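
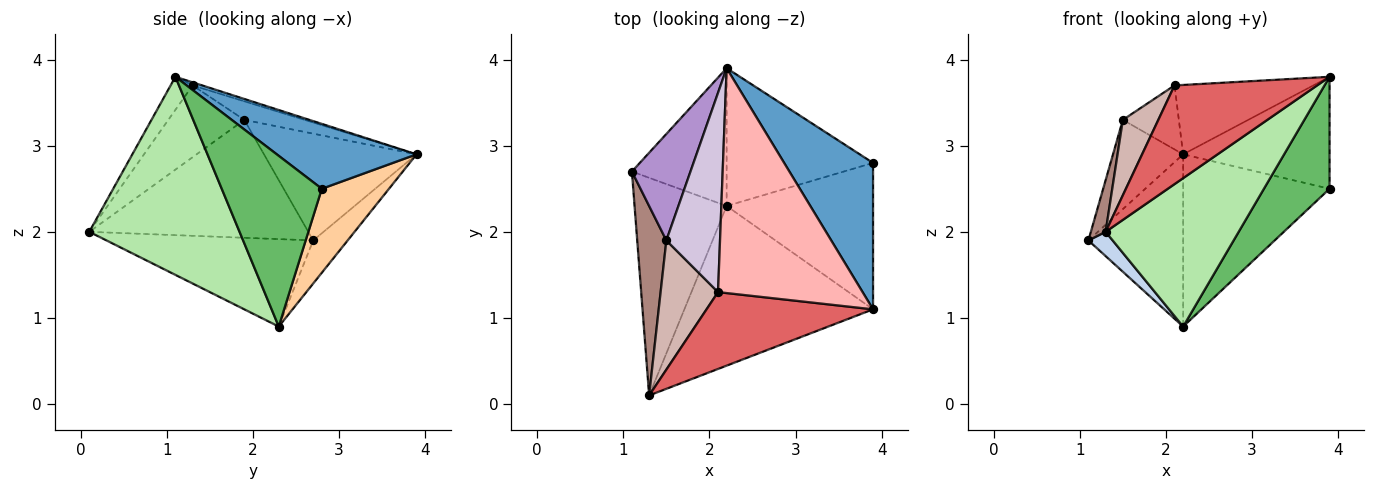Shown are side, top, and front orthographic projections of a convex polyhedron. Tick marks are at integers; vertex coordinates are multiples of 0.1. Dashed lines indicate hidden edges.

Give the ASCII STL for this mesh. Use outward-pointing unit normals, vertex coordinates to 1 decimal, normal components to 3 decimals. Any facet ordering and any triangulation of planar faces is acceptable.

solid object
 facet normal 0.502 0.525 0.687
  outer loop
   vertex 2.2 3.9 2.9
   vertex 3.9 1.1 3.8
   vertex 3.9 2.8 2.5
  endloop
 endfacet
 facet normal -0.686 -0.081 -0.723
  outer loop
   vertex 2.2 2.3 0.9
   vertex 1.3 0.1 2.0
   vertex 1.1 2.7 1.9
  endloop
 endfacet
 facet normal -0.273 0.751 -0.601
  outer loop
   vertex 2.2 2.3 0.9
   vertex 1.1 2.7 1.9
   vertex 2.2 3.9 2.9
  endloop
 endfacet
 facet normal 0.337 0.735 -0.588
  outer loop
   vertex 2.2 2.3 0.9
   vertex 2.2 3.9 2.9
   vertex 3.9 2.8 2.5
  endloop
 endfacet
 facet normal 0.680 -0.446 -0.583
  outer loop
   vertex 2.2 2.3 0.9
   vertex 3.9 2.8 2.5
   vertex 3.9 1.1 3.8
  endloop
 endfacet
 facet normal 0.610 -0.540 -0.581
  outer loop
   vertex 2.2 2.3 0.9
   vertex 3.9 1.1 3.8
   vertex 1.3 0.1 2.0
  endloop
 endfacet
 facet normal -0.121 -0.783 0.610
  outer loop
   vertex 2.1 1.3 3.7
   vertex 1.3 0.1 2.0
   vertex 3.9 1.1 3.8
  endloop
 endfacet
 facet normal -0.020 0.295 0.955
  outer loop
   vertex 2.1 1.3 3.7
   vertex 3.9 1.1 3.8
   vertex 2.2 3.9 2.9
  endloop
 endfacet
 facet normal -0.813 0.374 0.446
  outer loop
   vertex 1.5 1.9 3.3
   vertex 2.2 3.9 2.9
   vertex 1.1 2.7 1.9
  endloop
 endfacet
 facet normal -0.313 0.290 0.904
  outer loop
   vertex 1.5 1.9 3.3
   vertex 2.1 1.3 3.7
   vertex 2.2 3.9 2.9
  endloop
 endfacet
 facet normal -0.969 -0.065 0.239
  outer loop
   vertex 1.5 1.9 3.3
   vertex 1.1 2.7 1.9
   vertex 1.3 0.1 2.0
  endloop
 endfacet
 facet normal -0.734 -0.342 0.587
  outer loop
   vertex 1.5 1.9 3.3
   vertex 1.3 0.1 2.0
   vertex 2.1 1.3 3.7
  endloop
 endfacet
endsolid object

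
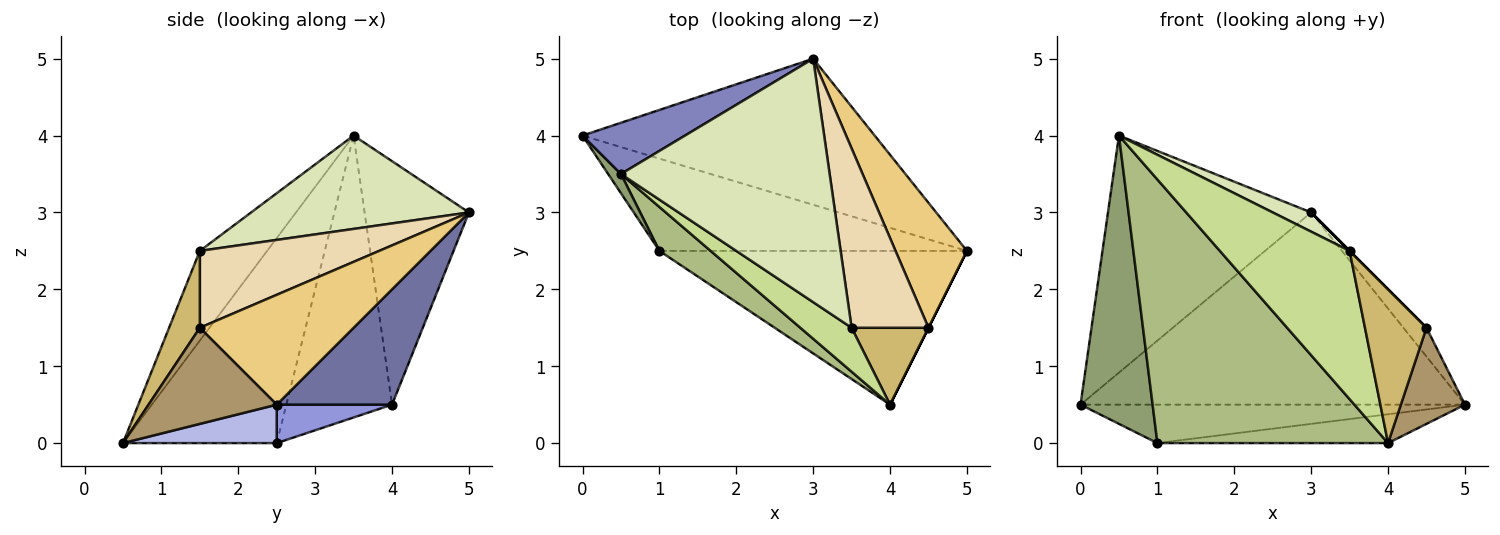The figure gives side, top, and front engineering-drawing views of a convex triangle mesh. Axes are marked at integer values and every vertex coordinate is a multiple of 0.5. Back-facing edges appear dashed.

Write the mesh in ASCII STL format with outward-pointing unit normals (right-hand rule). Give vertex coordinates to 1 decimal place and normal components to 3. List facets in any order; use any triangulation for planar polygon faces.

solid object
 facet normal 0.232 0.774 -0.589
  outer loop
   vertex 3.0 5.0 3.0
   vertex 5.0 2.5 0.5
   vertex 0.0 4.0 0.5
  endloop
 endfacet
 facet normal -0.449 0.874 0.189
  outer loop
   vertex 3.0 5.0 3.0
   vertex 0.0 4.0 0.5
   vertex 0.5 3.5 4.0
  endloop
 endfacet
 facet normal 0.115 0.382 -0.917
  outer loop
   vertex 1.0 2.5 0.0
   vertex 0.0 4.0 0.5
   vertex 5.0 2.5 0.5
  endloop
 endfacet
 facet normal 0.122 0.183 -0.976
  outer loop
   vertex 1.0 2.5 0.0
   vertex 5.0 2.5 0.5
   vertex 4.0 0.5 0.0
  endloop
 endfacet
 facet normal -0.826 -0.563 0.038
  outer loop
   vertex 1.0 2.5 0.0
   vertex 0.5 3.5 4.0
   vertex 0.0 4.0 0.5
  endloop
 endfacet
 facet normal -0.549 -0.824 0.137
  outer loop
   vertex 1.0 2.5 0.0
   vertex 4.0 0.5 0.0
   vertex 0.5 3.5 4.0
  endloop
 endfacet
 facet normal -0.445 -0.859 0.254
  outer loop
   vertex 3.5 1.5 2.5
   vertex 0.5 3.5 4.0
   vertex 4.0 0.5 0.0
  endloop
 endfacet
 facet normal 0.407 -0.072 0.910
  outer loop
   vertex 3.5 1.5 2.5
   vertex 3.0 5.0 3.0
   vertex 0.5 3.5 4.0
  endloop
 endfacet
 facet normal 0.894 -0.447 0.000
  outer loop
   vertex 4.5 1.5 1.5
   vertex 4.0 0.5 0.0
   vertex 5.0 2.5 0.5
  endloop
 endfacet
 facet normal 0.408 -0.816 0.408
  outer loop
   vertex 4.5 1.5 1.5
   vertex 3.5 1.5 2.5
   vertex 4.0 0.5 0.0
  endloop
 endfacet
 facet normal 0.832 0.125 0.541
  outer loop
   vertex 4.5 1.5 1.5
   vertex 5.0 2.5 0.5
   vertex 3.0 5.0 3.0
  endloop
 endfacet
 facet normal 0.707 0.000 0.707
  outer loop
   vertex 4.5 1.5 1.5
   vertex 3.0 5.0 3.0
   vertex 3.5 1.5 2.5
  endloop
 endfacet
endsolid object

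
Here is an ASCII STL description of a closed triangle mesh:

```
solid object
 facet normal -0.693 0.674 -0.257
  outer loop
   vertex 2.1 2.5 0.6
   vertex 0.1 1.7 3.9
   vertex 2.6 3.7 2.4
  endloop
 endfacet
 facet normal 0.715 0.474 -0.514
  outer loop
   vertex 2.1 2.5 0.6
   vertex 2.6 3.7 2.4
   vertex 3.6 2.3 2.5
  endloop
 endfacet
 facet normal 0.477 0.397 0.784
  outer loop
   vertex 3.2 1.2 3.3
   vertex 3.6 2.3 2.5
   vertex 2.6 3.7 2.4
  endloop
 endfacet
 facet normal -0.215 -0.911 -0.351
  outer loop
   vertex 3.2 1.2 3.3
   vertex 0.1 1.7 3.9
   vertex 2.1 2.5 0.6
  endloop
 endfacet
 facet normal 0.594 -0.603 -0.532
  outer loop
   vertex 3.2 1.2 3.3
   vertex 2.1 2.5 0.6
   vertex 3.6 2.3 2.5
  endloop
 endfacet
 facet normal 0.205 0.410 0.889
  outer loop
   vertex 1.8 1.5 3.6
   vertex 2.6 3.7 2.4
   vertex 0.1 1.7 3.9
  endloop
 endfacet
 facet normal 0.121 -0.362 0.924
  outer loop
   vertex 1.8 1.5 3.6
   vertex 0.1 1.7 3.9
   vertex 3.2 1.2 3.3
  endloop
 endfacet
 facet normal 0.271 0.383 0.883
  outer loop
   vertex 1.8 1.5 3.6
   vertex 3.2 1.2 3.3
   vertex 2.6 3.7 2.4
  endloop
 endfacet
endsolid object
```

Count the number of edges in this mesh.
12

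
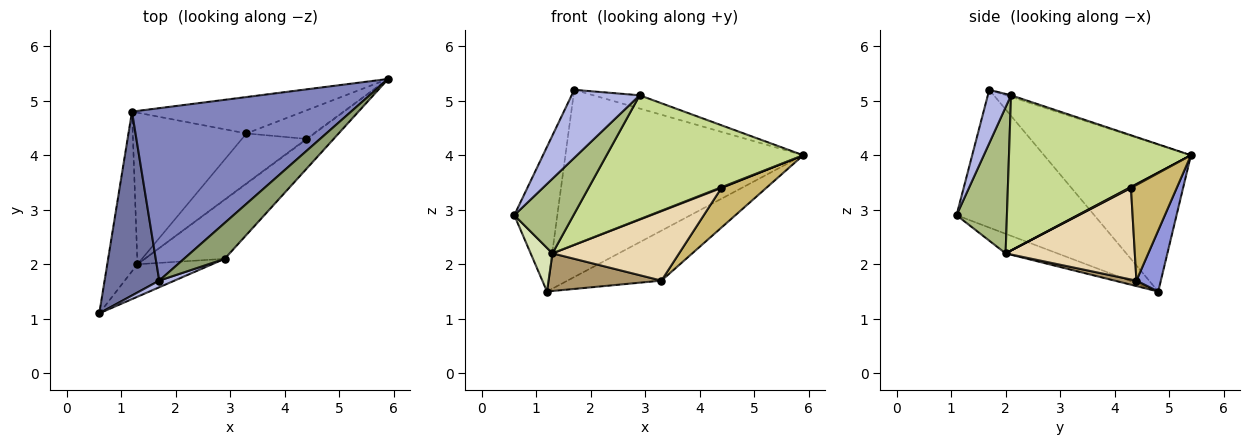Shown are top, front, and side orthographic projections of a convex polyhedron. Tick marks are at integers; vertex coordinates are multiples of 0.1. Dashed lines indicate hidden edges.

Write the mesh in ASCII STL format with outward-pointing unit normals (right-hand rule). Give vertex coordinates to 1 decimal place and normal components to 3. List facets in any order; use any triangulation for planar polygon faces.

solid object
 facet normal -0.893 0.279 0.354
  outer loop
   vertex 1.7 1.7 5.2
   vertex 1.2 4.8 1.5
   vertex 0.6 1.1 2.9
  endloop
 endfacet
 facet normal -0.414 0.670 0.617
  outer loop
   vertex 1.7 1.7 5.2
   vertex 5.9 5.4 4.0
   vertex 1.2 4.8 1.5
  endloop
 endfacet
 facet normal 0.206 0.791 -0.576
  outer loop
   vertex 3.3 4.4 1.7
   vertex 1.2 4.8 1.5
   vertex 5.9 5.4 4.0
  endloop
 endfacet
 facet normal 0.322 -0.942 0.092
  outer loop
   vertex 2.9 2.1 5.1
   vertex 1.7 1.7 5.2
   vertex 0.6 1.1 2.9
  endloop
 endfacet
 facet normal -0.037 0.346 0.937
  outer loop
   vertex 2.9 2.1 5.1
   vertex 5.9 5.4 4.0
   vertex 1.7 1.7 5.2
  endloop
 endfacet
 facet normal 0.615 -0.723 -0.314
  outer loop
   vertex 1.3 2.0 2.2
   vertex 2.9 2.1 5.1
   vertex 0.6 1.1 2.9
  endloop
 endfacet
 facet normal 0.641 -0.693 -0.330
  outer loop
   vertex 1.3 2.0 2.2
   vertex 5.9 5.4 4.0
   vertex 2.9 2.1 5.1
  endloop
 endfacet
 facet normal -0.531 -0.223 -0.818
  outer loop
   vertex 1.3 2.0 2.2
   vertex 0.6 1.1 2.9
   vertex 1.2 4.8 1.5
  endloop
 endfacet
 facet normal 0.046 -0.241 -0.969
  outer loop
   vertex 1.3 2.0 2.2
   vertex 1.2 4.8 1.5
   vertex 3.3 4.4 1.7
  endloop
 endfacet
 facet normal 0.638 -0.625 -0.450
  outer loop
   vertex 4.4 4.3 3.4
   vertex 3.3 4.4 1.7
   vertex 5.9 5.4 4.0
  endloop
 endfacet
 facet normal 0.640 -0.640 -0.426
  outer loop
   vertex 4.4 4.3 3.4
   vertex 5.9 5.4 4.0
   vertex 1.3 2.0 2.2
  endloop
 endfacet
 facet normal 0.638 -0.625 -0.450
  outer loop
   vertex 4.4 4.3 3.4
   vertex 1.3 2.0 2.2
   vertex 3.3 4.4 1.7
  endloop
 endfacet
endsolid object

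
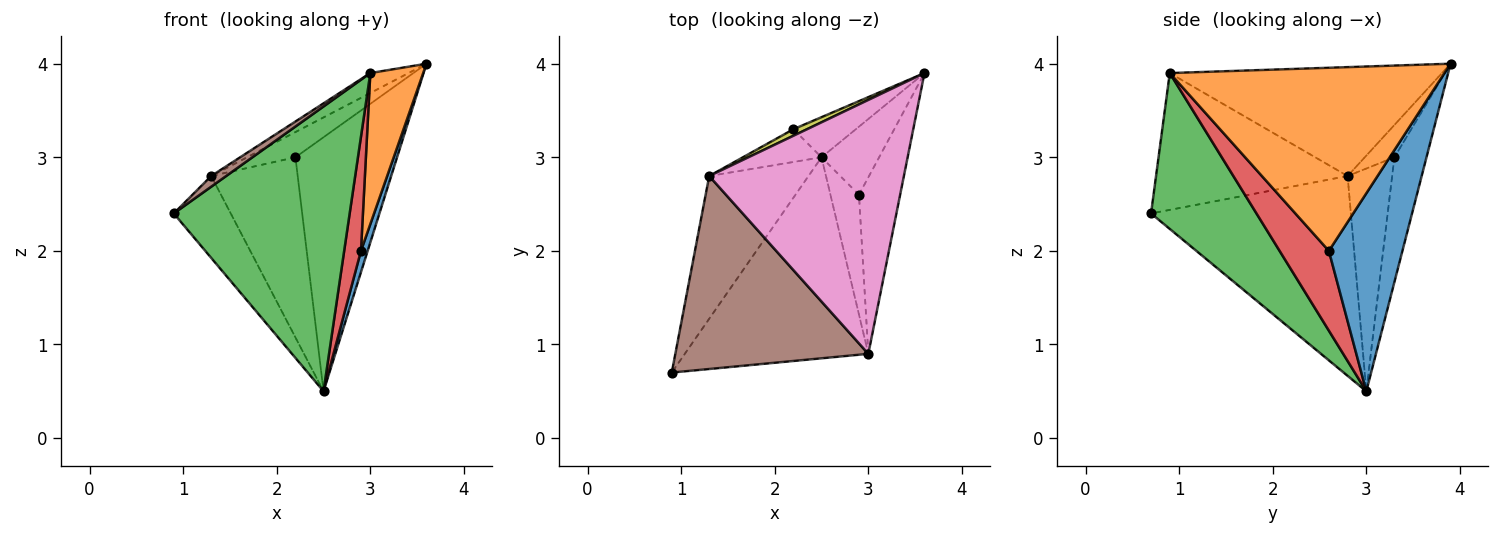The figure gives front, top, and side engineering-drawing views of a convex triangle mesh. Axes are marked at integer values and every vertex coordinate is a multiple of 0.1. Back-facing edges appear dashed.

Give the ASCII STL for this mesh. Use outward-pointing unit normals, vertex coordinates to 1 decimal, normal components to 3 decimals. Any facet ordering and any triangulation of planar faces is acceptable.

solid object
 facet normal 0.957 -0.087 -0.278
  outer loop
   vertex 2.9 2.6 2.0
   vertex 2.5 3.0 0.5
   vertex 3.6 3.9 4.0
  endloop
 endfacet
 facet normal 0.959 -0.185 -0.216
  outer loop
   vertex 3.0 0.9 3.9
   vertex 2.9 2.6 2.0
   vertex 3.6 3.9 4.0
  endloop
 endfacet
 facet normal 0.440 -0.734 -0.518
  outer loop
   vertex 3.0 0.9 3.9
   vertex 0.9 0.7 2.4
   vertex 2.5 3.0 0.5
  endloop
 endfacet
 facet normal 0.897 -0.306 -0.321
  outer loop
   vertex 3.0 0.9 3.9
   vertex 2.5 3.0 0.5
   vertex 2.9 2.6 2.0
  endloop
 endfacet
 facet normal -0.868 0.247 -0.431
  outer loop
   vertex 1.3 2.8 2.8
   vertex 2.5 3.0 0.5
   vertex 0.9 0.7 2.4
  endloop
 endfacet
 facet normal -0.578 -0.045 0.815
  outer loop
   vertex 1.3 2.8 2.8
   vertex 0.9 0.7 2.4
   vertex 3.0 0.9 3.9
  endloop
 endfacet
 facet normal -0.487 0.068 0.871
  outer loop
   vertex 1.3 2.8 2.8
   vertex 3.0 0.9 3.9
   vertex 3.6 3.9 4.0
  endloop
 endfacet
 facet normal -0.298 0.943 -0.149
  outer loop
   vertex 2.2 3.3 3.0
   vertex 3.6 3.9 4.0
   vertex 2.5 3.0 0.5
  endloop
 endfacet
 facet normal -0.510 0.833 0.215
  outer loop
   vertex 2.2 3.3 3.0
   vertex 1.3 2.8 2.8
   vertex 3.6 3.9 4.0
  endloop
 endfacet
 facet normal -0.452 0.878 -0.160
  outer loop
   vertex 2.2 3.3 3.0
   vertex 2.5 3.0 0.5
   vertex 1.3 2.8 2.8
  endloop
 endfacet
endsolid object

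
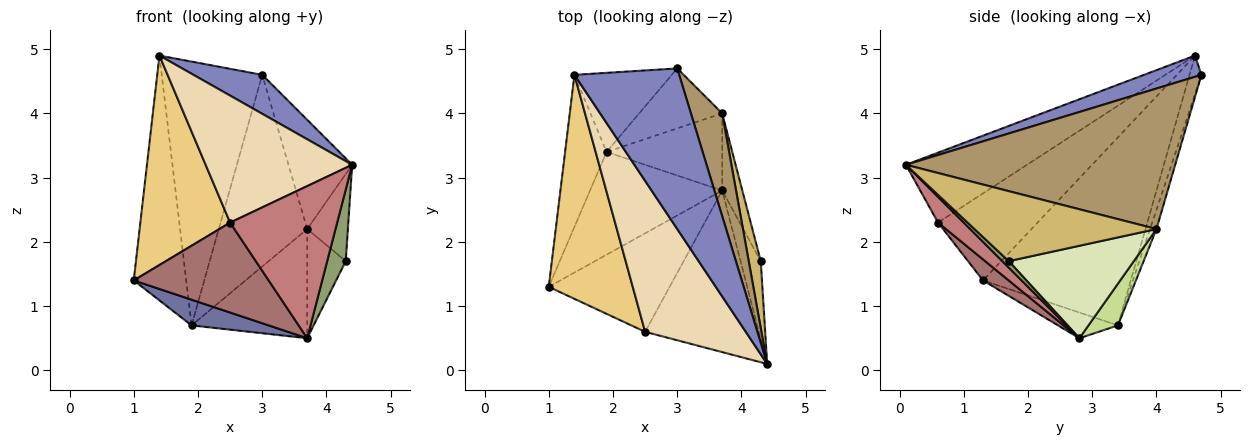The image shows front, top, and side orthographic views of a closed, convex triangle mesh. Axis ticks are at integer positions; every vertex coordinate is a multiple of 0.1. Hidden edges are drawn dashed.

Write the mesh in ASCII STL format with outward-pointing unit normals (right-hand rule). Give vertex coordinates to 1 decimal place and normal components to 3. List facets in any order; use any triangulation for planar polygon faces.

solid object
 facet normal -0.185 -0.238 -0.953
  outer loop
   vertex 1.9 3.4 0.7
   vertex 3.7 2.8 0.5
   vertex 1.0 1.3 1.4
  endloop
 endfacet
 facet normal 0.193 -0.231 0.953
  outer loop
   vertex 1.4 4.6 4.9
   vertex 4.4 0.1 3.2
   vertex 3.0 4.7 4.6
  endloop
 endfacet
 facet normal -0.923 0.328 -0.203
  outer loop
   vertex 1.4 4.6 4.9
   vertex 1.9 3.4 0.7
   vertex 1.0 1.3 1.4
  endloop
 endfacet
 facet normal -0.113 0.952 -0.285
  outer loop
   vertex 1.4 4.6 4.9
   vertex 3.0 4.7 4.6
   vertex 1.9 3.4 0.7
  endloop
 endfacet
 facet normal 0.228 -0.658 -0.717
  outer loop
   vertex 4.3 1.7 1.7
   vertex 4.4 0.1 3.2
   vertex 3.7 2.8 0.5
  endloop
 endfacet
 facet normal -0.069 0.952 -0.298
  outer loop
   vertex 3.7 4.0 2.2
   vertex 1.9 3.4 0.7
   vertex 3.0 4.7 4.6
  endloop
 endfacet
 facet normal 0.204 0.800 -0.565
  outer loop
   vertex 3.7 4.0 2.2
   vertex 3.7 2.8 0.5
   vertex 1.9 3.4 0.7
  endloop
 endfacet
 facet normal 0.936 0.288 -0.204
  outer loop
   vertex 3.7 4.0 2.2
   vertex 4.3 1.7 1.7
   vertex 3.7 2.8 0.5
  endloop
 endfacet
 facet normal 0.951 0.225 0.212
  outer loop
   vertex 3.7 4.0 2.2
   vertex 3.0 4.7 4.6
   vertex 4.4 0.1 3.2
  endloop
 endfacet
 facet normal 0.962 0.215 0.165
  outer loop
   vertex 3.7 4.0 2.2
   vertex 4.4 0.1 3.2
   vertex 4.3 1.7 1.7
  endloop
 endfacet
 facet normal -0.604 -0.545 0.582
  outer loop
   vertex 2.5 0.6 2.3
   vertex 1.4 4.6 4.9
   vertex 1.0 1.3 1.4
  endloop
 endfacet
 facet normal -0.470 -0.568 0.676
  outer loop
   vertex 2.5 0.6 2.3
   vertex 4.4 0.1 3.2
   vertex 1.4 4.6 4.9
  endloop
 endfacet
 facet normal 0.127 -0.669 -0.732
  outer loop
   vertex 2.5 0.6 2.3
   vertex 1.0 1.3 1.4
   vertex 3.7 2.8 0.5
  endloop
 endfacet
 facet normal 0.162 -0.676 -0.718
  outer loop
   vertex 2.5 0.6 2.3
   vertex 3.7 2.8 0.5
   vertex 4.4 0.1 3.2
  endloop
 endfacet
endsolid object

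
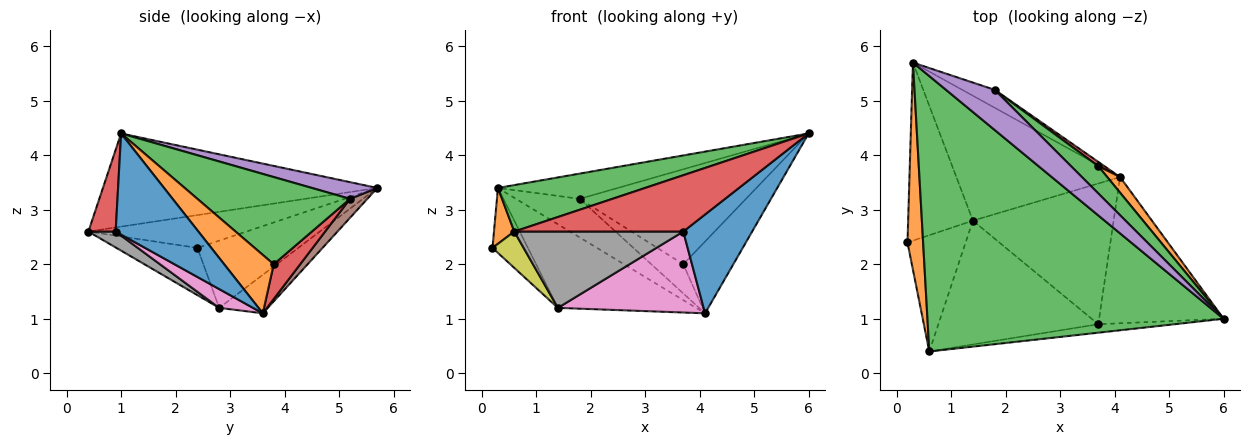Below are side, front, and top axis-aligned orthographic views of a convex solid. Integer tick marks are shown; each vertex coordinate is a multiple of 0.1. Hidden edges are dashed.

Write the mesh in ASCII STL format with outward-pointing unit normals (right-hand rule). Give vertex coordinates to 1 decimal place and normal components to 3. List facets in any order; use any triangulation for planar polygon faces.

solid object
 facet normal 0.558 -0.465 -0.687
  outer loop
   vertex 3.7 0.9 2.6
   vertex 4.1 3.6 1.1
   vertex 6.0 1.0 4.4
  endloop
 endfacet
 facet normal -0.897 -0.115 0.427
  outer loop
   vertex 0.6 0.4 2.6
   vertex 0.3 5.7 3.4
   vertex 0.2 2.4 2.3
  endloop
 endfacet
 facet normal -0.296 -0.159 0.942
  outer loop
   vertex 0.6 0.4 2.6
   vertex 6.0 1.0 4.4
   vertex 0.3 5.7 3.4
  endloop
 endfacet
 facet normal 0.158 -0.977 -0.147
  outer loop
   vertex 0.6 0.4 2.6
   vertex 3.7 0.9 2.6
   vertex 6.0 1.0 4.4
  endloop
 endfacet
 facet normal 0.279 0.511 0.813
  outer loop
   vertex 1.8 5.2 3.2
   vertex 0.3 5.7 3.4
   vertex 6.0 1.0 4.4
  endloop
 endfacet
 facet normal 0.239 0.881 -0.409
  outer loop
   vertex 1.8 5.2 3.2
   vertex 4.1 3.6 1.1
   vertex 0.3 5.7 3.4
  endloop
 endfacet
 facet normal 0.115 -0.495 -0.861
  outer loop
   vertex 1.4 2.8 1.2
   vertex 4.1 3.6 1.1
   vertex 3.7 0.9 2.6
  endloop
 endfacet
 facet normal 0.084 -0.523 -0.848
  outer loop
   vertex 1.4 2.8 1.2
   vertex 3.7 0.9 2.6
   vertex 0.6 0.4 2.6
  endloop
 endfacet
 facet normal -0.613 -0.236 -0.754
  outer loop
   vertex 1.4 2.8 1.2
   vertex 0.6 0.4 2.6
   vertex 0.2 2.4 2.3
  endloop
 endfacet
 facet normal -0.698 0.245 -0.673
  outer loop
   vertex 1.4 2.8 1.2
   vertex 0.2 2.4 2.3
   vertex 0.3 5.7 3.4
  endloop
 endfacet
 facet normal -0.192 0.546 -0.816
  outer loop
   vertex 1.4 2.8 1.2
   vertex 0.3 5.7 3.4
   vertex 4.1 3.6 1.1
  endloop
 endfacet
 facet normal 0.695 0.702 0.153
  outer loop
   vertex 3.7 3.8 2.0
   vertex 6.0 1.0 4.4
   vertex 4.1 3.6 1.1
  endloop
 endfacet
 facet normal 0.662 0.721 0.207
  outer loop
   vertex 3.7 3.8 2.0
   vertex 1.8 5.2 3.2
   vertex 6.0 1.0 4.4
  endloop
 endfacet
 facet normal 0.634 0.765 0.112
  outer loop
   vertex 3.7 3.8 2.0
   vertex 4.1 3.6 1.1
   vertex 1.8 5.2 3.2
  endloop
 endfacet
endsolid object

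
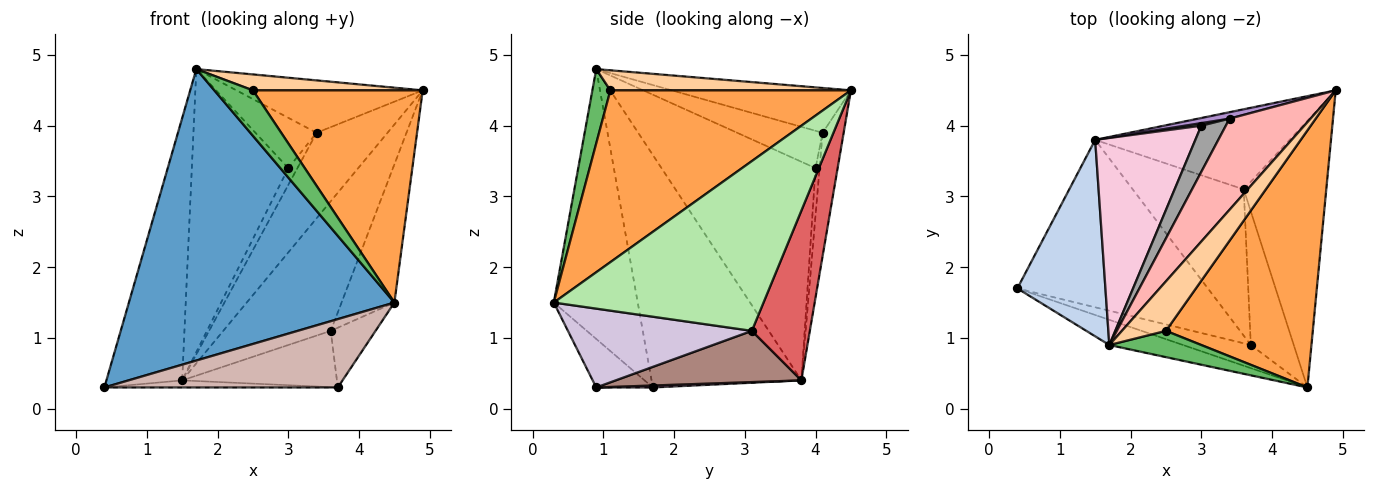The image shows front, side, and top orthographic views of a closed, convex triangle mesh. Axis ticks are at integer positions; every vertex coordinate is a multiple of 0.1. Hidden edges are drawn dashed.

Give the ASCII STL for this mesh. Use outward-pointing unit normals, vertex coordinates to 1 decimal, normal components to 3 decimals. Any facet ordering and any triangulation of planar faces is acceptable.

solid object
 facet normal -0.300 -0.950 -0.082
  outer loop
   vertex 1.7 0.9 4.8
   vertex 0.4 1.7 0.3
   vertex 4.5 0.3 1.5
  endloop
 endfacet
 facet normal -0.845 0.428 0.320
  outer loop
   vertex 1.5 3.8 0.4
   vertex 0.4 1.7 0.3
   vertex 1.7 0.9 4.8
  endloop
 endfacet
 facet normal 0.670 -0.473 0.573
  outer loop
   vertex 2.5 1.1 4.5
   vertex 4.5 0.3 1.5
   vertex 4.9 4.5 4.5
  endloop
 endfacet
 facet normal 0.398 -0.281 0.873
  outer loop
   vertex 2.5 1.1 4.5
   vertex 4.9 4.5 4.5
   vertex 1.7 0.9 4.8
  endloop
 endfacet
 facet normal 0.375 -0.803 0.464
  outer loop
   vertex 2.5 1.1 4.5
   vertex 1.7 0.9 4.8
   vertex 4.5 0.3 1.5
  endloop
 endfacet
 facet normal 0.877 0.221 -0.426
  outer loop
   vertex 3.6 3.1 1.1
   vertex 4.9 4.5 4.5
   vertex 4.5 0.3 1.5
  endloop
 endfacet
 facet normal 0.417 0.773 -0.478
  outer loop
   vertex 3.6 3.1 1.1
   vertex 1.5 3.8 0.4
   vertex 4.9 4.5 4.5
  endloop
 endfacet
 facet normal -0.433 0.450 0.782
  outer loop
   vertex 3.4 4.1 3.9
   vertex 1.7 0.9 4.8
   vertex 4.9 4.5 4.5
  endloop
 endfacet
 facet normal -0.284 0.956 0.072
  outer loop
   vertex 3.4 4.1 3.9
   vertex 4.9 4.5 4.5
   vertex 1.5 3.8 0.4
  endloop
 endfacet
 facet normal 0.859 0.209 -0.468
  outer loop
   vertex 3.7 0.9 0.3
   vertex 3.6 3.1 1.1
   vertex 4.5 0.3 1.5
  endloop
 endfacet
 facet normal 0.396 0.330 -0.857
  outer loop
   vertex 3.7 0.9 0.3
   vertex 1.5 3.8 0.4
   vertex 3.6 3.1 1.1
  endloop
 endfacet
 facet normal -0.224 -0.923 -0.312
  outer loop
   vertex 3.7 0.9 0.3
   vertex 4.5 0.3 1.5
   vertex 0.4 1.7 0.3
  endloop
 endfacet
 facet normal 0.010 0.042 -0.999
  outer loop
   vertex 3.7 0.9 0.3
   vertex 0.4 1.7 0.3
   vertex 1.5 3.8 0.4
  endloop
 endfacet
 facet normal -0.790 0.495 0.362
  outer loop
   vertex 3.0 4.0 3.4
   vertex 1.5 3.8 0.4
   vertex 1.7 0.9 4.8
  endloop
 endfacet
 facet normal -0.717 0.514 0.471
  outer loop
   vertex 3.0 4.0 3.4
   vertex 1.7 0.9 4.8
   vertex 3.4 4.1 3.9
  endloop
 endfacet
 facet normal -0.402 0.905 0.141
  outer loop
   vertex 3.0 4.0 3.4
   vertex 3.4 4.1 3.9
   vertex 1.5 3.8 0.4
  endloop
 endfacet
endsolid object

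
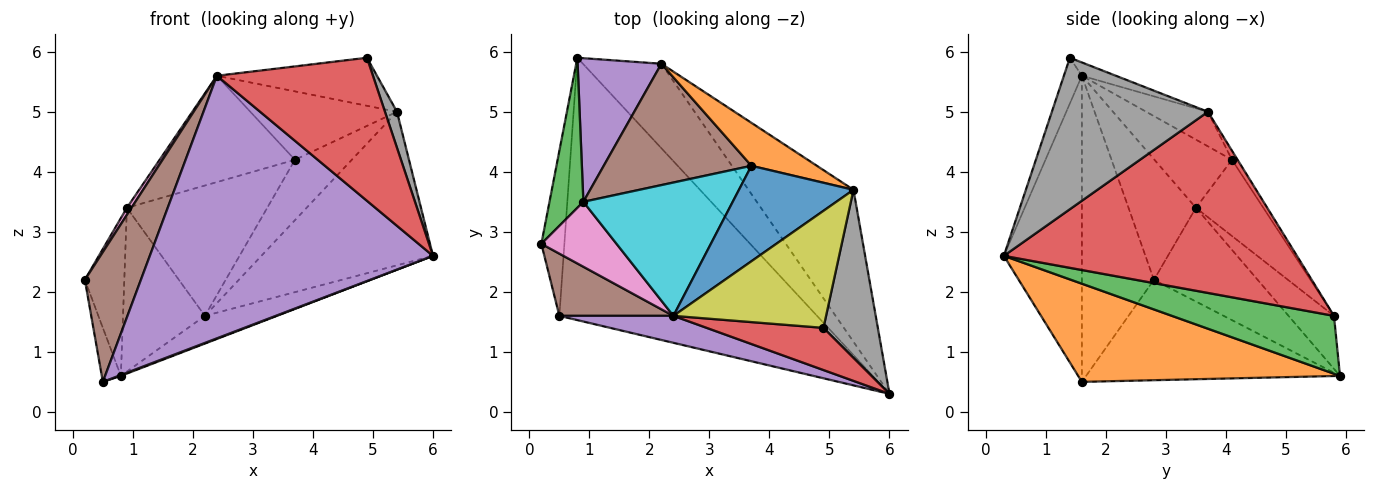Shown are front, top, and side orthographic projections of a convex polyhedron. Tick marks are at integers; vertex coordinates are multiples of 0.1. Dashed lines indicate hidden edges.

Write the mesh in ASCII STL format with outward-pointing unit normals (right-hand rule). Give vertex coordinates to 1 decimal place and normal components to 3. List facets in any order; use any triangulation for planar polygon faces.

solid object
 facet normal -0.972 0.073 -0.223
  outer loop
   vertex 0.5 1.6 0.5
   vertex 0.2 2.8 2.2
   vertex 0.8 5.9 0.6
  endloop
 endfacet
 facet normal 0.356 -0.003 -0.934
  outer loop
   vertex 0.5 1.6 0.5
   vertex 0.8 5.9 0.6
   vertex 6.0 0.3 2.6
  endloop
 endfacet
 facet normal -0.886 0.337 0.320
  outer loop
   vertex 0.9 3.5 3.4
   vertex 0.8 5.9 0.6
   vertex 0.2 2.8 2.2
  endloop
 endfacet
 facet normal -0.110 -0.953 0.281
  outer loop
   vertex 2.4 1.6 5.6
   vertex 6.0 0.3 2.6
   vertex 4.9 1.4 5.9
  endloop
 endfacet
 facet normal -0.264 -0.959 0.098
  outer loop
   vertex 2.4 1.6 5.6
   vertex 0.5 1.6 0.5
   vertex 6.0 0.3 2.6
  endloop
 endfacet
 facet normal -0.757 -0.589 0.282
  outer loop
   vertex 2.4 1.6 5.6
   vertex 0.2 2.8 2.2
   vertex 0.5 1.6 0.5
  endloop
 endfacet
 facet normal -0.847 -0.058 0.528
  outer loop
   vertex 2.4 1.6 5.6
   vertex 0.9 3.5 3.4
   vertex 0.2 2.8 2.2
  endloop
 endfacet
 facet normal 0.939 -0.072 0.337
  outer loop
   vertex 5.4 3.7 5.0
   vertex 4.9 1.4 5.9
   vertex 6.0 0.3 2.6
  endloop
 endfacet
 facet normal -0.080 0.378 0.922
  outer loop
   vertex 5.4 3.7 5.0
   vertex 2.4 1.6 5.6
   vertex 4.9 1.4 5.9
  endloop
 endfacet
 facet normal -0.336 0.587 0.736
  outer loop
   vertex 3.7 4.1 4.2
   vertex 0.9 3.5 3.4
   vertex 2.4 1.6 5.6
  endloop
 endfacet
 facet normal -0.238 0.566 0.789
  outer loop
   vertex 3.7 4.1 4.2
   vertex 2.4 1.6 5.6
   vertex 5.4 3.7 5.0
  endloop
 endfacet
 facet normal -0.081 0.812 0.578
  outer loop
   vertex 2.2 5.8 1.6
   vertex 3.7 4.1 4.2
   vertex 5.4 3.7 5.0
  endloop
 endfacet
 facet normal 0.574 0.255 -0.778
  outer loop
   vertex 2.2 5.8 1.6
   vertex 6.0 0.3 2.6
   vertex 0.8 5.9 0.6
  endloop
 endfacet
 facet normal 0.772 0.452 -0.447
  outer loop
   vertex 2.2 5.8 1.6
   vertex 5.4 3.7 5.0
   vertex 6.0 0.3 2.6
  endloop
 endfacet
 facet normal -0.385 0.694 0.608
  outer loop
   vertex 2.2 5.8 1.6
   vertex 0.8 5.9 0.6
   vertex 0.9 3.5 3.4
  endloop
 endfacet
 facet normal -0.332 0.691 0.643
  outer loop
   vertex 2.2 5.8 1.6
   vertex 0.9 3.5 3.4
   vertex 3.7 4.1 4.2
  endloop
 endfacet
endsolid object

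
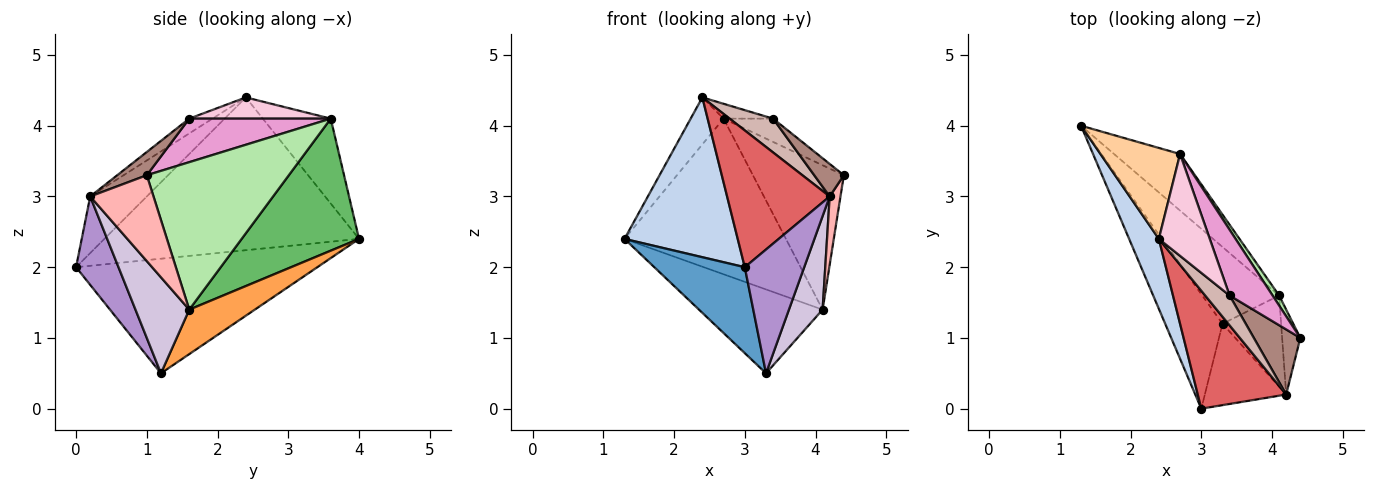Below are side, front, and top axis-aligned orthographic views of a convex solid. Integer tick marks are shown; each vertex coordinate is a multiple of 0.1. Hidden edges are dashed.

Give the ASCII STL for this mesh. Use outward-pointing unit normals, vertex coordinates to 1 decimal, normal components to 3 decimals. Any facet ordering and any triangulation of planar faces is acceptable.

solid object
 facet normal -0.848 -0.318 -0.424
  outer loop
   vertex 3.3 1.2 0.5
   vertex 3.0 0.0 2.0
   vertex 1.3 4.0 2.4
  endloop
 endfacet
 facet normal -0.900 -0.400 0.175
  outer loop
   vertex 2.4 2.4 4.4
   vertex 1.3 4.0 2.4
   vertex 3.0 0.0 2.0
  endloop
 endfacet
 facet normal 0.364 0.687 -0.629
  outer loop
   vertex 4.1 1.6 1.4
   vertex 3.3 1.2 0.5
   vertex 1.3 4.0 2.4
  endloop
 endfacet
 facet normal -0.688 0.333 0.645
  outer loop
   vertex 2.7 3.6 4.1
   vertex 1.3 4.0 2.4
   vertex 2.4 2.4 4.4
  endloop
 endfacet
 facet normal 0.564 0.776 -0.282
  outer loop
   vertex 2.7 3.6 4.1
   vertex 4.1 1.6 1.4
   vertex 1.3 4.0 2.4
  endloop
 endfacet
 facet normal 0.842 0.539 0.037
  outer loop
   vertex 2.7 3.6 4.1
   vertex 4.4 1.0 3.3
   vertex 4.1 1.6 1.4
  endloop
 endfacet
 facet normal -0.386 -0.699 0.602
  outer loop
   vertex 4.2 0.2 3.0
   vertex 2.4 2.4 4.4
   vertex 3.0 0.0 2.0
  endloop
 endfacet
 facet normal 0.965 -0.165 -0.204
  outer loop
   vertex 4.2 0.2 3.0
   vertex 4.1 1.6 1.4
   vertex 4.4 1.0 3.3
  endloop
 endfacet
 facet normal 0.513 -0.718 -0.472
  outer loop
   vertex 4.2 0.2 3.0
   vertex 3.0 0.0 2.0
   vertex 3.3 1.2 0.5
  endloop
 endfacet
 facet normal 0.753 -0.471 -0.460
  outer loop
   vertex 4.2 0.2 3.0
   vertex 3.3 1.2 0.5
   vertex 4.1 1.6 1.4
  endloop
 endfacet
 facet normal 0.408 -0.408 0.816
  outer loop
   vertex 3.4 1.6 4.1
   vertex 4.2 0.2 3.0
   vertex 4.4 1.0 3.3
  endloop
 endfacet
 facet normal -0.372 -0.696 0.615
  outer loop
   vertex 3.4 1.6 4.1
   vertex 2.4 2.4 4.4
   vertex 4.2 0.2 3.0
  endloop
 endfacet
 facet normal 0.690 0.242 0.682
  outer loop
   vertex 3.4 1.6 4.1
   vertex 4.4 1.0 3.3
   vertex 2.7 3.6 4.1
  endloop
 endfacet
 facet normal 0.381 0.133 0.915
  outer loop
   vertex 3.4 1.6 4.1
   vertex 2.7 3.6 4.1
   vertex 2.4 2.4 4.4
  endloop
 endfacet
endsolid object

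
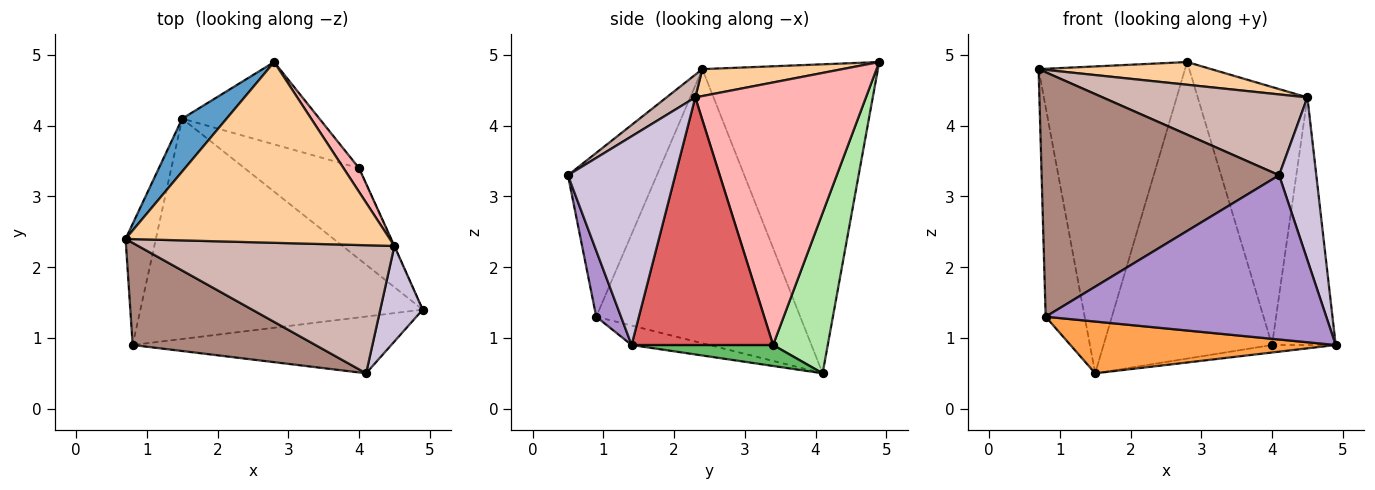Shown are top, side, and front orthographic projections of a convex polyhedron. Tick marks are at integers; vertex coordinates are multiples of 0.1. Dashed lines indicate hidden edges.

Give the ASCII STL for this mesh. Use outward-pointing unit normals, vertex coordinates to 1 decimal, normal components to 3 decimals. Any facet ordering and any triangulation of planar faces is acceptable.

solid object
 facet normal -0.763 0.637 0.110
  outer loop
   vertex 1.5 4.1 0.5
   vertex 0.7 2.4 4.8
   vertex 2.8 4.9 4.9
  endloop
 endfacet
 facet normal -0.976 0.187 -0.108
  outer loop
   vertex 0.8 0.9 1.3
   vertex 0.7 2.4 4.8
   vertex 1.5 4.1 0.5
  endloop
 endfacet
 facet normal -0.067 -0.228 -0.971
  outer loop
   vertex 0.8 0.9 1.3
   vertex 1.5 4.1 0.5
   vertex 4.9 1.4 0.9
  endloop
 endfacet
 facet normal 0.101 -0.124 0.987
  outer loop
   vertex 4.5 2.3 4.4
   vertex 2.8 4.9 4.9
   vertex 0.7 2.4 4.8
  endloop
 endfacet
 facet normal 0.179 0.081 -0.980
  outer loop
   vertex 4.0 3.4 0.9
   vertex 4.9 1.4 0.9
   vertex 1.5 4.1 0.5
  endloop
 endfacet
 facet normal 0.298 0.920 -0.255
  outer loop
   vertex 4.0 3.4 0.9
   vertex 1.5 4.1 0.5
   vertex 2.8 4.9 4.9
  endloop
 endfacet
 facet normal 0.912 0.410 -0.001
  outer loop
   vertex 4.0 3.4 0.9
   vertex 4.5 2.3 4.4
   vertex 4.9 1.4 0.9
  endloop
 endfacet
 facet normal 0.840 0.540 0.050
  outer loop
   vertex 4.0 3.4 0.9
   vertex 2.8 4.9 4.9
   vertex 4.5 2.3 4.4
  endloop
 endfacet
 facet normal 0.083 -0.942 -0.326
  outer loop
   vertex 4.1 0.5 3.3
   vertex 0.8 0.9 1.3
   vertex 4.9 1.4 0.9
  endloop
 endfacet
 facet normal 0.928 -0.322 0.189
  outer loop
   vertex 4.1 0.5 3.3
   vertex 4.9 1.4 0.9
   vertex 4.5 2.3 4.4
  endloop
 endfacet
 facet normal -0.327 -0.872 0.364
  outer loop
   vertex 4.1 0.5 3.3
   vertex 0.7 2.4 4.8
   vertex 0.8 0.9 1.3
  endloop
 endfacet
 facet normal 0.075 -0.532 0.843
  outer loop
   vertex 4.1 0.5 3.3
   vertex 4.5 2.3 4.4
   vertex 0.7 2.4 4.8
  endloop
 endfacet
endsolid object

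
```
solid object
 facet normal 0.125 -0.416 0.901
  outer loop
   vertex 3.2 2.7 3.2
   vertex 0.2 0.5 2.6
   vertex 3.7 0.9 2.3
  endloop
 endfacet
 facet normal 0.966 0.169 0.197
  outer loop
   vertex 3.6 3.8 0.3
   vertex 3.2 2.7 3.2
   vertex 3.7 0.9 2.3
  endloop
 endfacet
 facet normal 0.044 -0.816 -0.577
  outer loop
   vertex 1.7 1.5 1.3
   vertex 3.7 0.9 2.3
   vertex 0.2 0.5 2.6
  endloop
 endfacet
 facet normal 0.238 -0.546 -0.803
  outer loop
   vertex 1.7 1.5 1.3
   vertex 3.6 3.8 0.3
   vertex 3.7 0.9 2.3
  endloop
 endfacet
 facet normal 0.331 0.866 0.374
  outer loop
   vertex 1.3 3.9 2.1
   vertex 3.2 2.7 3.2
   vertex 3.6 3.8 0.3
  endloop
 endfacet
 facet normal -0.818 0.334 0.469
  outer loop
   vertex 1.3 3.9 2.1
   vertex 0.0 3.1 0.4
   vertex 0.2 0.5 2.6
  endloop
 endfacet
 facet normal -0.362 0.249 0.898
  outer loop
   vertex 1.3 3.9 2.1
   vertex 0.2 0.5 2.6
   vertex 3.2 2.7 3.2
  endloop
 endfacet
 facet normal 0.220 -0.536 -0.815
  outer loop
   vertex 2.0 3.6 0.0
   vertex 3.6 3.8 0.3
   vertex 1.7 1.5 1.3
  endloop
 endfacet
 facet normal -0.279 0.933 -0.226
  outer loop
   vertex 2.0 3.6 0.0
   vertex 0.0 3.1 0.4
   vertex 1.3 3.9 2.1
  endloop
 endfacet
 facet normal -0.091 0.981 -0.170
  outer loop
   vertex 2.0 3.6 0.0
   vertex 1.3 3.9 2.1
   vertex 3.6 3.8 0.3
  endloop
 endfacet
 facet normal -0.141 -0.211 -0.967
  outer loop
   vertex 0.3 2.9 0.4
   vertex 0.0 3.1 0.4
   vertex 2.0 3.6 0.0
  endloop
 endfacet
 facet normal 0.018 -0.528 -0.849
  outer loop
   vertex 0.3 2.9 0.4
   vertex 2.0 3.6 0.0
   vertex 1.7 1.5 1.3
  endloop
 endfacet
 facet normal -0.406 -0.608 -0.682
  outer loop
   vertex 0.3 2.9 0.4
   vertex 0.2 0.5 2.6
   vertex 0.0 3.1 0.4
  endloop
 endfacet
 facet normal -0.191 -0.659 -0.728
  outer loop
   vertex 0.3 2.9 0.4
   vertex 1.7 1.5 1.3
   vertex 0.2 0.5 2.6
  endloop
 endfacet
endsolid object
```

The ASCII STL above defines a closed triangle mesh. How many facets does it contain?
14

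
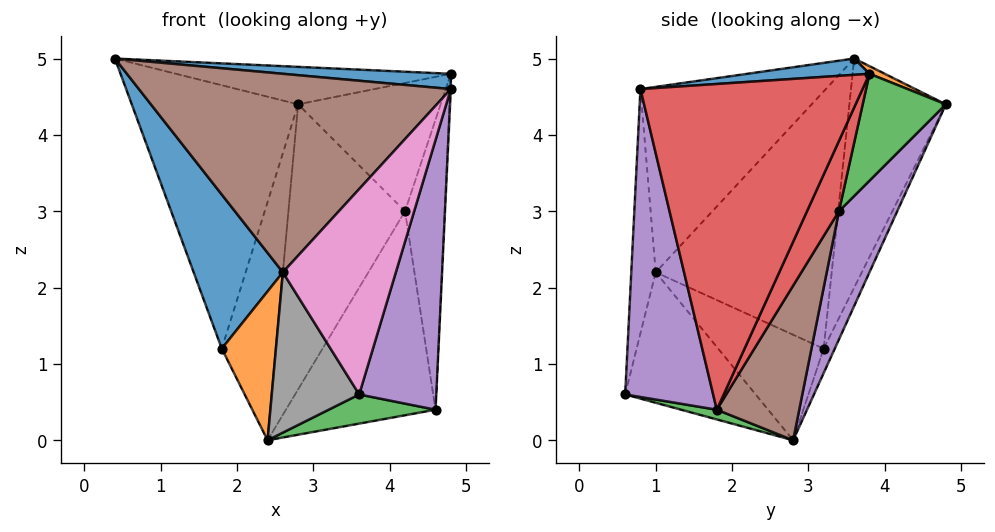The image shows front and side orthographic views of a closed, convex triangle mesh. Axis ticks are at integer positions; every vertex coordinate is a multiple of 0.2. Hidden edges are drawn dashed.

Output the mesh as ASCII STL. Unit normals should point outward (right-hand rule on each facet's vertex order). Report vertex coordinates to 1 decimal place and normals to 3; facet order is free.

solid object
 facet normal 0.048 -0.066 0.997
  outer loop
   vertex 4.8 0.8 4.6
   vertex 4.8 3.8 4.8
   vertex 0.4 3.6 5.0
  endloop
 endfacet
 facet normal 0.023 0.410 0.912
  outer loop
   vertex 2.8 4.8 4.4
   vertex 0.4 3.6 5.0
   vertex 4.8 3.8 4.8
  endloop
 endfacet
 facet normal 0.075 -0.224 -0.972
  outer loop
   vertex 4.6 1.8 0.4
   vertex 3.6 0.6 0.6
   vertex 2.4 2.8 0.0
  endloop
 endfacet
 facet normal 0.999 0.003 -0.047
  outer loop
   vertex 4.6 1.8 0.4
   vertex 4.8 3.8 4.8
   vertex 4.8 0.8 4.6
  endloop
 endfacet
 facet normal 0.739 -0.647 -0.189
  outer loop
   vertex 4.6 1.8 0.4
   vertex 4.8 0.8 4.6
   vertex 3.6 0.6 0.6
  endloop
 endfacet
 facet normal -0.475 -0.799 0.369
  outer loop
   vertex 2.6 1.0 2.2
   vertex 4.8 0.8 4.6
   vertex 0.4 3.6 5.0
  endloop
 endfacet
 facet normal -0.210 -0.971 0.112
  outer loop
   vertex 2.6 1.0 2.2
   vertex 3.6 0.6 0.6
   vertex 4.8 0.8 4.6
  endloop
 endfacet
 facet normal -0.777 -0.520 -0.355
  outer loop
   vertex 2.6 1.0 2.2
   vertex 2.4 2.8 0.0
   vertex 3.6 0.6 0.6
  endloop
 endfacet
 facet normal -0.483 0.834 -0.266
  outer loop
   vertex 1.8 3.2 1.2
   vertex 0.4 3.6 5.0
   vertex 2.8 4.8 4.4
  endloop
 endfacet
 facet normal -0.185 0.901 -0.393
  outer loop
   vertex 1.8 3.2 1.2
   vertex 2.8 4.8 4.4
   vertex 2.4 2.8 0.0
  endloop
 endfacet
 facet normal -0.859 -0.435 -0.271
  outer loop
   vertex 1.8 3.2 1.2
   vertex 2.6 1.0 2.2
   vertex 0.4 3.6 5.0
  endloop
 endfacet
 facet normal -0.854 -0.438 -0.281
  outer loop
   vertex 1.8 3.2 1.2
   vertex 2.4 2.8 0.0
   vertex 2.6 1.0 2.2
  endloop
 endfacet
 facet normal 0.474 0.813 -0.339
  outer loop
   vertex 4.2 3.4 3.0
   vertex 2.8 4.8 4.4
   vertex 4.8 3.8 4.8
  endloop
 endfacet
 facet normal 0.587 0.727 -0.357
  outer loop
   vertex 4.2 3.4 3.0
   vertex 4.8 3.8 4.8
   vertex 4.6 1.8 0.4
  endloop
 endfacet
 facet normal 0.408 0.816 -0.408
  outer loop
   vertex 4.2 3.4 3.0
   vertex 2.4 2.8 0.0
   vertex 2.8 4.8 4.4
  endloop
 endfacet
 facet normal 0.438 0.794 -0.421
  outer loop
   vertex 4.2 3.4 3.0
   vertex 4.6 1.8 0.4
   vertex 2.4 2.8 0.0
  endloop
 endfacet
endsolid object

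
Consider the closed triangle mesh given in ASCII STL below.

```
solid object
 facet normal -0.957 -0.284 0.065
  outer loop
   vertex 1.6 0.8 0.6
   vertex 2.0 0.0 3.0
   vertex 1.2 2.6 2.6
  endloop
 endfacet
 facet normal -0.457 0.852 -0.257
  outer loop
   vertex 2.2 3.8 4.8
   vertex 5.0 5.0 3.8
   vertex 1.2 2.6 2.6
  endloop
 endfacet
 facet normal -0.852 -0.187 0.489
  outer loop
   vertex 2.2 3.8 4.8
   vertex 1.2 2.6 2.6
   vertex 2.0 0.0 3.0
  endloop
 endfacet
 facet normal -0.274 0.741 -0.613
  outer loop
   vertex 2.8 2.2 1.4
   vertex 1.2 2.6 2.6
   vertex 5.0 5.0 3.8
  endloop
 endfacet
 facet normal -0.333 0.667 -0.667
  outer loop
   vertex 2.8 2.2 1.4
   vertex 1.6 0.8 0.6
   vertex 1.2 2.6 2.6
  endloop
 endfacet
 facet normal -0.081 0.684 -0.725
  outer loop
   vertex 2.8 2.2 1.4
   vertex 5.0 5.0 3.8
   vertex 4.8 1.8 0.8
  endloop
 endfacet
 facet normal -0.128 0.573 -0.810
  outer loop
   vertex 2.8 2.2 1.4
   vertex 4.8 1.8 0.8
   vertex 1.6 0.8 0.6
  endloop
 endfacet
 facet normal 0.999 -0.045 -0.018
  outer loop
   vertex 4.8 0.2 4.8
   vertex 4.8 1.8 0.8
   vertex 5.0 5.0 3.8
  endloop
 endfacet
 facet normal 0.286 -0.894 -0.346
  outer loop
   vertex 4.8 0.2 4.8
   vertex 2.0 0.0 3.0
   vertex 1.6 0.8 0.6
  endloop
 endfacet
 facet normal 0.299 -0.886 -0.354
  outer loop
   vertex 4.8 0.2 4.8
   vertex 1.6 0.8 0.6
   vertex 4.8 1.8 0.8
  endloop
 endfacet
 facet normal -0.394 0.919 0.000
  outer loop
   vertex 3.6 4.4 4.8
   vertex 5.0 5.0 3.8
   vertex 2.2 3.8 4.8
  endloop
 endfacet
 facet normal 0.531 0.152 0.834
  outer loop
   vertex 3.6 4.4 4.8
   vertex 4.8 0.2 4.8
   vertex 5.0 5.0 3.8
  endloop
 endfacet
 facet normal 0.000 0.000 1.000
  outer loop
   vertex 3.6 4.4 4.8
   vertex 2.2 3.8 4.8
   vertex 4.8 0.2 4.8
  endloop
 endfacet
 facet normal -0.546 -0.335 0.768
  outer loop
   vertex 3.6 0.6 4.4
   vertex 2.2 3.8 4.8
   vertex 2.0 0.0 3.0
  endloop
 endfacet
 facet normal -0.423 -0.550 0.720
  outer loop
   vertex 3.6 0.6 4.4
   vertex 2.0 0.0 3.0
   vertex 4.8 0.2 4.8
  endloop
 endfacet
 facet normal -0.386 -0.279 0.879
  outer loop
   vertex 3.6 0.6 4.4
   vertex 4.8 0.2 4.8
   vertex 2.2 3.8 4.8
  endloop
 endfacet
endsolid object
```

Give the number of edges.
24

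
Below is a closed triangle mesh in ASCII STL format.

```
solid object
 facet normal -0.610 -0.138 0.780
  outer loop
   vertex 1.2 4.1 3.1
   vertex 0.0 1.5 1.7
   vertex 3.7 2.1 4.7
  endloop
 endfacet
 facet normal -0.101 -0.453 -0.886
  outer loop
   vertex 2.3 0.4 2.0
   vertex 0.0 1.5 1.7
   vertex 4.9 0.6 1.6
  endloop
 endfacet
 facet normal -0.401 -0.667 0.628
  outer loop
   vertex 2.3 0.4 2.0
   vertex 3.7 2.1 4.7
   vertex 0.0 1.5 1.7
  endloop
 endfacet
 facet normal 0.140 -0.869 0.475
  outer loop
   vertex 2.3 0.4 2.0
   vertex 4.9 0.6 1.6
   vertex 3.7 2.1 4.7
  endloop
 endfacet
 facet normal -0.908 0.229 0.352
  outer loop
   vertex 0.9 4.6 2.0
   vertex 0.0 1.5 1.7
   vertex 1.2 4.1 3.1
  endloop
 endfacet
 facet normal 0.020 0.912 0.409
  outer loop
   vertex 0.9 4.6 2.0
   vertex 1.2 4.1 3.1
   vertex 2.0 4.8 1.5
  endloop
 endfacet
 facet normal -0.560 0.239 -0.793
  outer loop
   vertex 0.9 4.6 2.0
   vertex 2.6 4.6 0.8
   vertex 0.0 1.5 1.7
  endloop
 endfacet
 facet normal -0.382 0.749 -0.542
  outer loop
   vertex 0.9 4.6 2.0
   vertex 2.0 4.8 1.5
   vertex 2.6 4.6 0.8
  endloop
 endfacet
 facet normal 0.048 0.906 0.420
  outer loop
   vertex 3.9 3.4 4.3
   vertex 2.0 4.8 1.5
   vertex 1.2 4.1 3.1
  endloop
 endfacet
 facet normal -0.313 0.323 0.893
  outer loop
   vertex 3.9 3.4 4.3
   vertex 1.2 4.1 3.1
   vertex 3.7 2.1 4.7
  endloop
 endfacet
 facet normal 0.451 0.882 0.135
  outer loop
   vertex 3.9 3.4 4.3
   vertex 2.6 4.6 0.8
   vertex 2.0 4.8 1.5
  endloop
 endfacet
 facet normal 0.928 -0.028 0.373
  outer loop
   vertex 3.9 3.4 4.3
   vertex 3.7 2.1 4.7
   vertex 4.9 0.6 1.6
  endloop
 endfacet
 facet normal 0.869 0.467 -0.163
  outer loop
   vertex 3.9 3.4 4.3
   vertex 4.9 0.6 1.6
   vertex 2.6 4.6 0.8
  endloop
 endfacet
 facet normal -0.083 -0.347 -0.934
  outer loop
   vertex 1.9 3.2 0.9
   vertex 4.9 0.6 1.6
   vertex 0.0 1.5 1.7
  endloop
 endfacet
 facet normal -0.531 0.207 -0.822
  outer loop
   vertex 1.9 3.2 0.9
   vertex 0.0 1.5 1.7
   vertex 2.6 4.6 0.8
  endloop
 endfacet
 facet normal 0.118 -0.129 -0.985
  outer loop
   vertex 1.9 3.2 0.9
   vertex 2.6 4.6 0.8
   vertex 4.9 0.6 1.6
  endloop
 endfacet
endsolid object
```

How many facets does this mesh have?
16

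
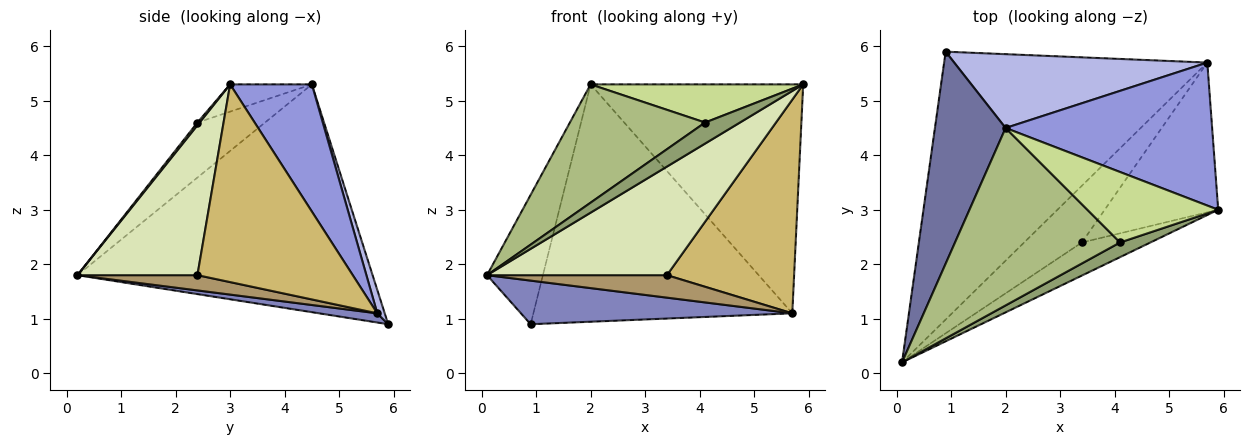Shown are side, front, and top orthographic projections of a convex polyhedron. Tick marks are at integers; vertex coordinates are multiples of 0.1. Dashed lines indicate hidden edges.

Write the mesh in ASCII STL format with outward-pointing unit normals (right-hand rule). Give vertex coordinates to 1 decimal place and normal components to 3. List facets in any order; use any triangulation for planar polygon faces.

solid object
 facet normal -0.940 0.178 0.292
  outer loop
   vertex 2.0 4.5 5.3
   vertex 0.9 5.9 0.9
   vertex 0.1 0.2 1.8
  endloop
 endfacet
 facet normal 0.034 -0.161 -0.986
  outer loop
   vertex 5.7 5.7 1.1
   vertex 0.1 0.2 1.8
   vertex 0.9 5.9 0.9
  endloop
 endfacet
 facet normal 0.310 0.806 0.504
  outer loop
   vertex 5.7 5.7 1.1
   vertex 2.0 4.5 5.3
   vertex 5.9 3.0 5.3
  endloop
 endfacet
 facet normal 0.027 0.955 0.297
  outer loop
   vertex 5.7 5.7 1.1
   vertex 0.9 5.9 0.9
   vertex 2.0 4.5 5.3
  endloop
 endfacet
 facet normal 0.051 -0.820 0.571
  outer loop
   vertex 4.1 2.4 4.6
   vertex 0.1 0.2 1.8
   vertex 5.9 3.0 5.3
  endloop
 endfacet
 facet normal -0.267 -0.535 0.802
  outer loop
   vertex 4.1 2.4 4.6
   vertex 2.0 4.5 5.3
   vertex 0.1 0.2 1.8
  endloop
 endfacet
 facet normal -0.180 -0.468 0.865
  outer loop
   vertex 4.1 2.4 4.6
   vertex 5.9 3.0 5.3
   vertex 2.0 4.5 5.3
  endloop
 endfacet
 facet normal 0.538 -0.807 -0.246
  outer loop
   vertex 3.4 2.4 1.8
   vertex 5.9 3.0 5.3
   vertex 0.1 0.2 1.8
  endloop
 endfacet
 facet normal 0.238 -0.358 -0.903
  outer loop
   vertex 3.4 2.4 1.8
   vertex 0.1 0.2 1.8
   vertex 5.7 5.7 1.1
  endloop
 endfacet
 facet normal 0.707 -0.579 -0.406
  outer loop
   vertex 3.4 2.4 1.8
   vertex 5.7 5.7 1.1
   vertex 5.9 3.0 5.3
  endloop
 endfacet
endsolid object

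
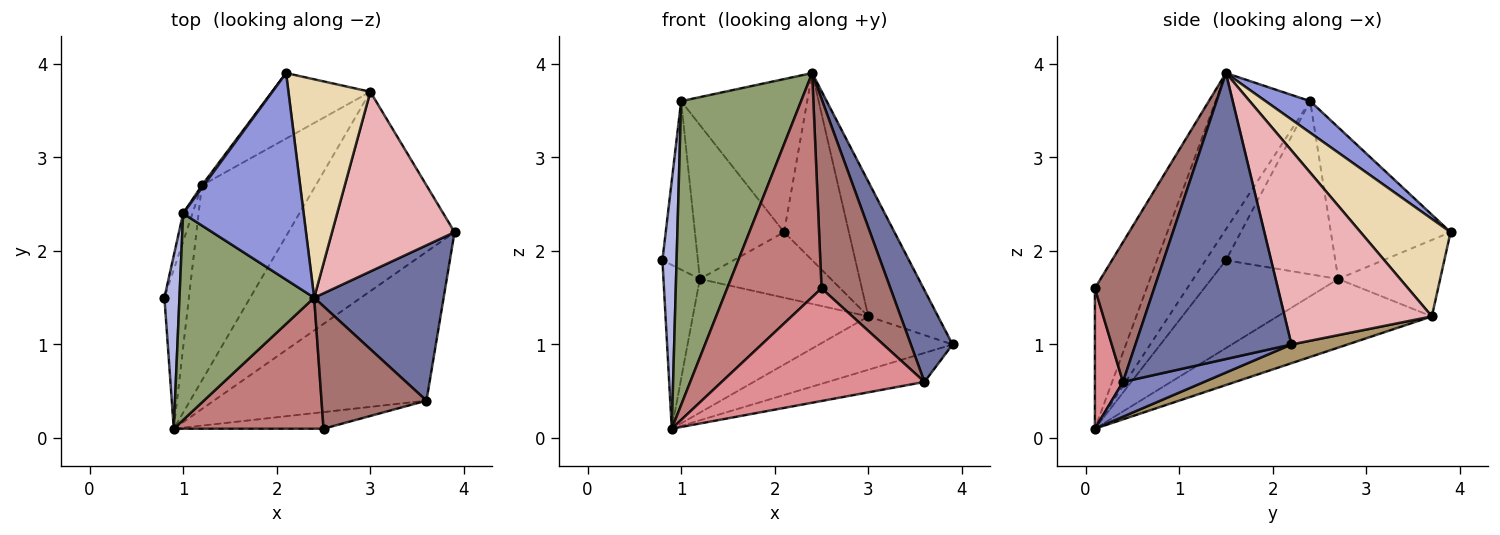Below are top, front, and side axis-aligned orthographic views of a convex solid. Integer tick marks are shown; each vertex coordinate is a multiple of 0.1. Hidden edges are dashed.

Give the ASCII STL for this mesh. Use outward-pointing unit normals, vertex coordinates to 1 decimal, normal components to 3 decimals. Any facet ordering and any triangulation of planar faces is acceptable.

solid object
 facet normal 0.885 -0.237 0.401
  outer loop
   vertex 3.6 0.4 0.6
   vertex 3.9 2.2 1.0
   vertex 2.4 1.5 3.9
  endloop
 endfacet
 facet normal 0.158 0.189 -0.969
  outer loop
   vertex 0.9 0.1 0.1
   vertex 3.9 2.2 1.0
   vertex 3.6 0.4 0.6
  endloop
 endfacet
 facet normal 0.206 0.583 0.786
  outer loop
   vertex 1.0 2.4 3.6
   vertex 2.4 1.5 3.9
   vertex 2.1 3.9 2.2
  endloop
 endfacet
 facet normal -0.762 -0.531 0.371
  outer loop
   vertex 1.0 2.4 3.6
   vertex 0.8 1.5 1.9
   vertex 0.9 0.1 0.1
  endloop
 endfacet
 facet normal -0.546 -0.693 0.471
  outer loop
   vertex 1.0 2.4 3.6
   vertex 0.9 0.1 0.1
   vertex 2.4 1.5 3.9
  endloop
 endfacet
 facet normal -0.928 0.266 -0.259
  outer loop
   vertex 1.2 2.7 1.7
   vertex 0.9 0.1 0.1
   vertex 0.8 1.5 1.9
  endloop
 endfacet
 facet normal -0.950 0.308 -0.051
  outer loop
   vertex 1.2 2.7 1.7
   vertex 0.8 1.5 1.9
   vertex 1.0 2.4 3.6
  endloop
 endfacet
 facet normal -0.802 0.597 0.010
  outer loop
   vertex 1.2 2.7 1.7
   vertex 1.0 2.4 3.6
   vertex 2.1 3.9 2.2
  endloop
 endfacet
 facet normal 0.108 0.257 -0.960
  outer loop
   vertex 3.0 3.7 1.3
   vertex 3.9 2.2 1.0
   vertex 0.9 0.1 0.1
  endloop
 endfacet
 facet normal -0.482 0.620 -0.620
  outer loop
   vertex 3.0 3.7 1.3
   vertex 1.2 2.7 1.7
   vertex 2.1 3.9 2.2
  endloop
 endfacet
 facet normal -0.445 0.506 -0.739
  outer loop
   vertex 3.0 3.7 1.3
   vertex 0.9 0.1 0.1
   vertex 1.2 2.7 1.7
  endloop
 endfacet
 facet normal 0.671 0.483 0.563
  outer loop
   vertex 3.0 3.7 1.3
   vertex 2.1 3.9 2.2
   vertex 2.4 1.5 3.9
  endloop
 endfacet
 facet normal 0.586 -0.681 0.440
  outer loop
   vertex 2.5 0.1 1.6
   vertex 3.6 0.4 0.6
   vertex 2.4 1.5 3.9
  endloop
 endfacet
 facet normal -0.428 -0.780 0.456
  outer loop
   vertex 2.5 0.1 1.6
   vertex 2.4 1.5 3.9
   vertex 0.9 0.1 0.1
  endloop
 endfacet
 facet normal 0.136 -0.980 -0.145
  outer loop
   vertex 2.5 0.1 1.6
   vertex 0.9 0.1 0.1
   vertex 3.6 0.4 0.6
  endloop
 endfacet
 facet normal 0.785 0.372 0.496
  outer loop
   vertex 3.0 3.7 1.3
   vertex 2.4 1.5 3.9
   vertex 3.9 2.2 1.0
  endloop
 endfacet
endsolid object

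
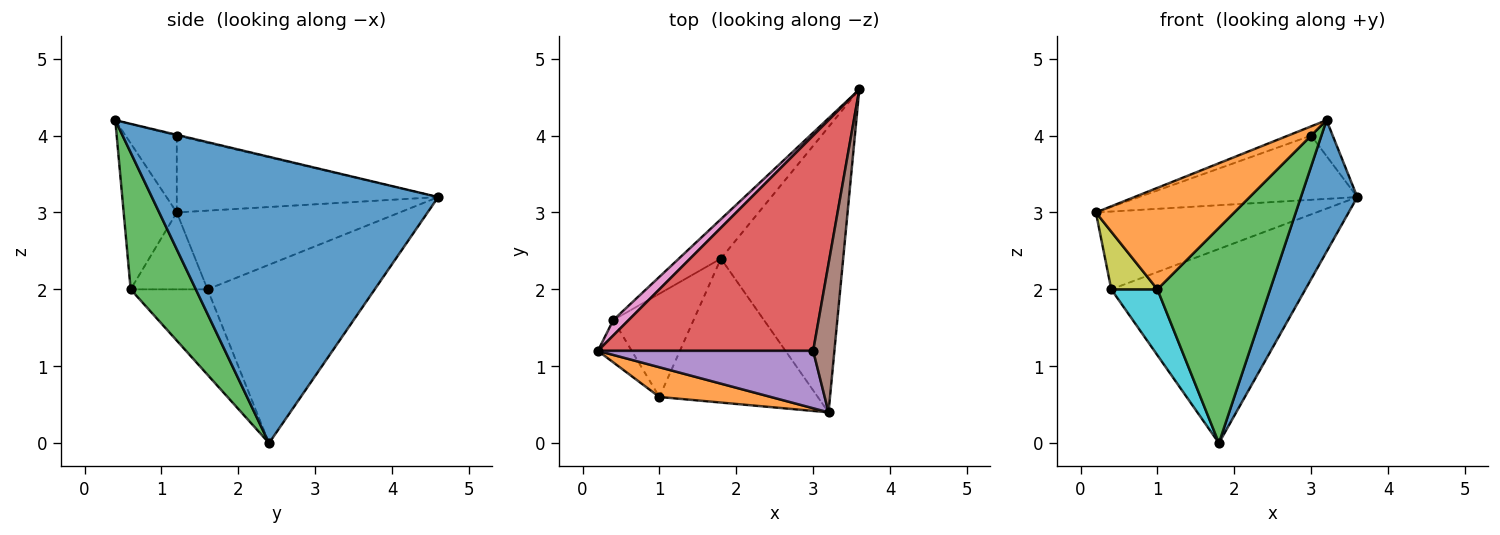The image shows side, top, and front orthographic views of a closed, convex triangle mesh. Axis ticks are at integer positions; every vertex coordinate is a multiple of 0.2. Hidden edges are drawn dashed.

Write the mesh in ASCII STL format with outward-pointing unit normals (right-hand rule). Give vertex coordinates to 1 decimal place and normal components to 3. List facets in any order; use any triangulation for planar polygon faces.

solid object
 facet normal 0.905 -0.178 -0.386
  outer loop
   vertex 1.8 2.4 0.0
   vertex 3.6 4.6 3.2
   vertex 3.2 0.4 4.2
  endloop
 endfacet
 facet normal -0.346 -0.901 0.264
  outer loop
   vertex 1.0 0.6 2.0
   vertex 3.2 0.4 4.2
   vertex 0.2 1.2 3.0
  endloop
 endfacet
 facet normal 0.433 -0.749 -0.501
  outer loop
   vertex 1.0 0.6 2.0
   vertex 1.8 2.4 0.0
   vertex 3.2 0.4 4.2
  endloop
 endfacet
 facet normal -0.324 0.270 0.907
  outer loop
   vertex 3.0 1.2 4.0
   vertex 3.6 4.6 3.2
   vertex 0.2 1.2 3.0
  endloop
 endfacet
 facet normal -0.333 0.150 0.931
  outer loop
   vertex 3.0 1.2 4.0
   vertex 0.2 1.2 3.0
   vertex 3.2 0.4 4.2
  endloop
 endfacet
 facet normal -0.034 0.235 0.972
  outer loop
   vertex 3.0 1.2 4.0
   vertex 3.2 0.4 4.2
   vertex 3.6 4.6 3.2
  endloop
 endfacet
 facet normal -0.704 0.696 0.138
  outer loop
   vertex 0.4 1.6 2.0
   vertex 0.2 1.2 3.0
   vertex 3.6 4.6 3.2
  endloop
 endfacet
 facet normal -0.645 0.749 -0.152
  outer loop
   vertex 0.4 1.6 2.0
   vertex 3.6 4.6 3.2
   vertex 1.8 2.4 0.0
  endloop
 endfacet
 facet normal -0.802 -0.481 -0.353
  outer loop
   vertex 0.4 1.6 2.0
   vertex 1.0 0.6 2.0
   vertex 0.2 1.2 3.0
  endloop
 endfacet
 facet normal -0.668 -0.401 -0.628
  outer loop
   vertex 0.4 1.6 2.0
   vertex 1.8 2.4 0.0
   vertex 1.0 0.6 2.0
  endloop
 endfacet
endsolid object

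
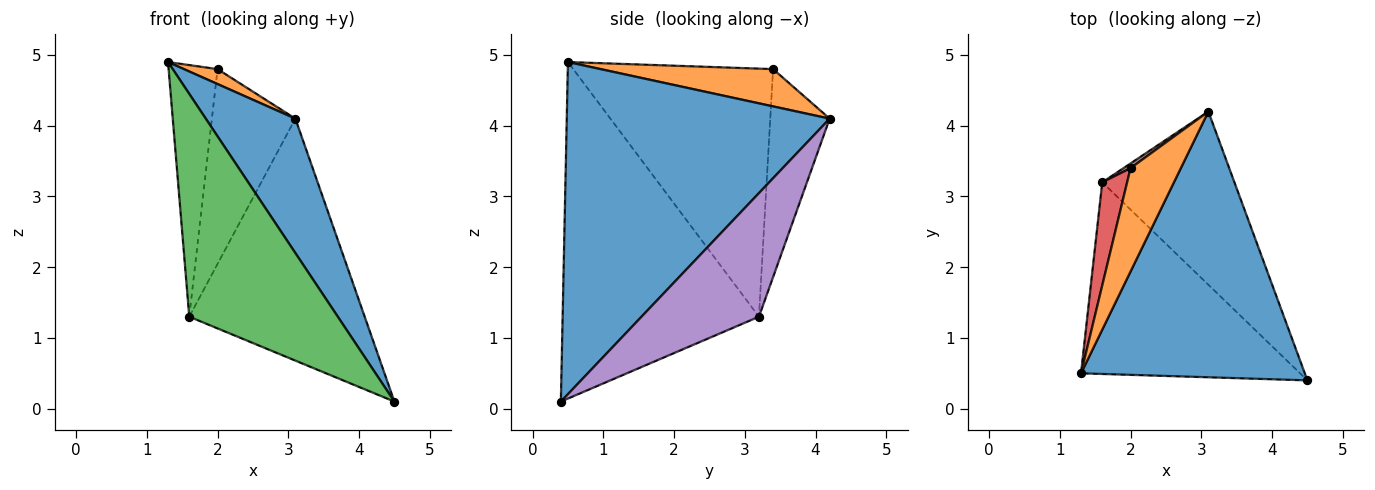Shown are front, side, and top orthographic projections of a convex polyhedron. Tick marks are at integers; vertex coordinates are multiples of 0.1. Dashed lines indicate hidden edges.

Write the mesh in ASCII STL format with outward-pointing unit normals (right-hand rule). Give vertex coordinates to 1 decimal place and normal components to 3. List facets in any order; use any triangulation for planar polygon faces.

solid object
 facet normal 0.798 -0.272 0.538
  outer loop
   vertex 3.1 4.2 4.1
   vertex 1.3 0.5 4.9
   vertex 4.5 0.4 0.1
  endloop
 endfacet
 facet normal 0.592 -0.115 0.798
  outer loop
   vertex 2.0 3.4 4.8
   vertex 1.3 0.5 4.9
   vertex 3.1 4.2 4.1
  endloop
 endfacet
 facet normal -0.708 -0.536 -0.461
  outer loop
   vertex 1.6 3.2 1.3
   vertex 4.5 0.4 0.1
   vertex 1.3 0.5 4.9
  endloop
 endfacet
 facet normal -0.967 0.237 0.097
  outer loop
   vertex 1.6 3.2 1.3
   vertex 1.3 0.5 4.9
   vertex 2.0 3.4 4.8
  endloop
 endfacet
 facet normal 0.478 0.714 -0.511
  outer loop
   vertex 1.6 3.2 1.3
   vertex 3.1 4.2 4.1
   vertex 4.5 0.4 0.1
  endloop
 endfacet
 facet normal -0.580 0.815 0.020
  outer loop
   vertex 1.6 3.2 1.3
   vertex 2.0 3.4 4.8
   vertex 3.1 4.2 4.1
  endloop
 endfacet
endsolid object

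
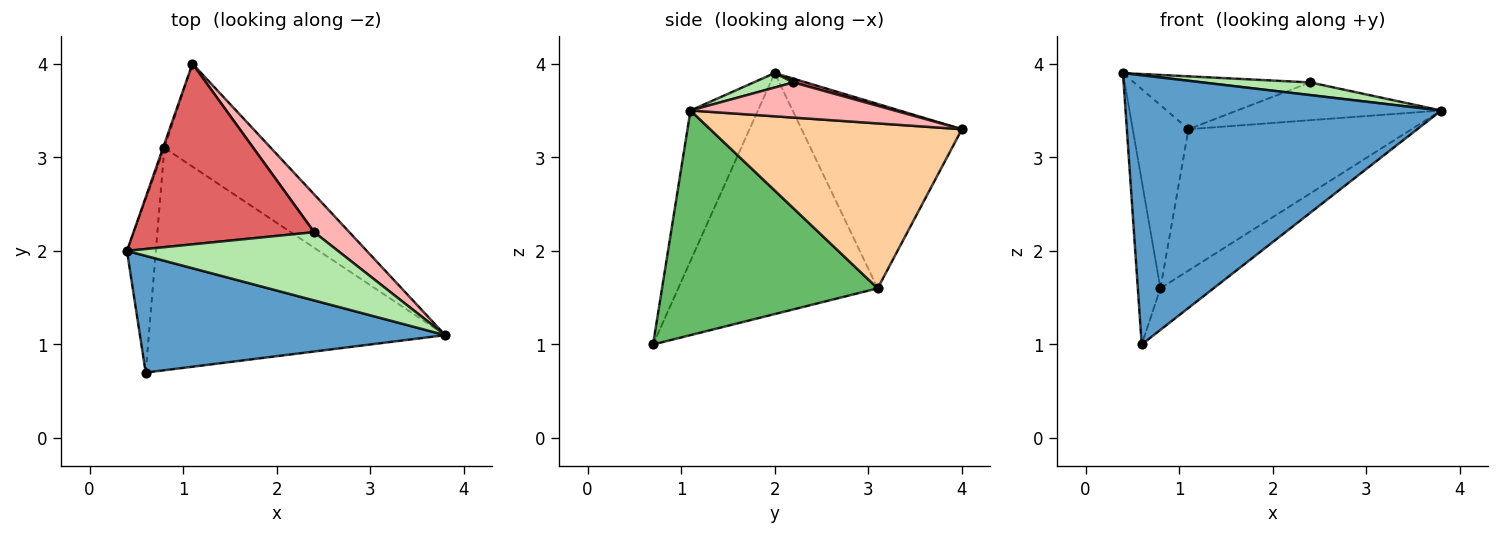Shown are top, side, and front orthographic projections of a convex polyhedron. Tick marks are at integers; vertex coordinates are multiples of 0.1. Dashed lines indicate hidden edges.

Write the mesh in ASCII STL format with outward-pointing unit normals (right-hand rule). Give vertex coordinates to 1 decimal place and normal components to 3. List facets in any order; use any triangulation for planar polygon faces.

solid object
 facet normal -0.192 -0.900 0.390
  outer loop
   vertex 0.6 0.7 1.0
   vertex 3.8 1.1 3.5
   vertex 0.4 2.0 3.9
  endloop
 endfacet
 facet normal -0.945 0.328 -0.007
  outer loop
   vertex 0.8 3.1 1.6
   vertex 0.4 2.0 3.9
   vertex 1.1 4.0 3.3
  endloop
 endfacet
 facet normal -0.987 0.112 -0.118
  outer loop
   vertex 0.8 3.1 1.6
   vertex 0.6 0.7 1.0
   vertex 0.4 2.0 3.9
  endloop
 endfacet
 facet normal 0.674 0.597 -0.435
  outer loop
   vertex 0.8 3.1 1.6
   vertex 1.1 4.0 3.3
   vertex 3.8 1.1 3.5
  endloop
 endfacet
 facet normal 0.597 0.147 -0.788
  outer loop
   vertex 0.8 3.1 1.6
   vertex 3.8 1.1 3.5
   vertex 0.6 0.7 1.0
  endloop
 endfacet
 facet normal 0.067 -0.182 0.981
  outer loop
   vertex 2.4 2.2 3.8
   vertex 0.4 2.0 3.9
   vertex 3.8 1.1 3.5
  endloop
 endfacet
 facet normal 0.020 0.281 0.960
  outer loop
   vertex 2.4 2.2 3.8
   vertex 1.1 4.0 3.3
   vertex 0.4 2.0 3.9
  endloop
 endfacet
 facet normal 0.577 0.577 0.577
  outer loop
   vertex 2.4 2.2 3.8
   vertex 3.8 1.1 3.5
   vertex 1.1 4.0 3.3
  endloop
 endfacet
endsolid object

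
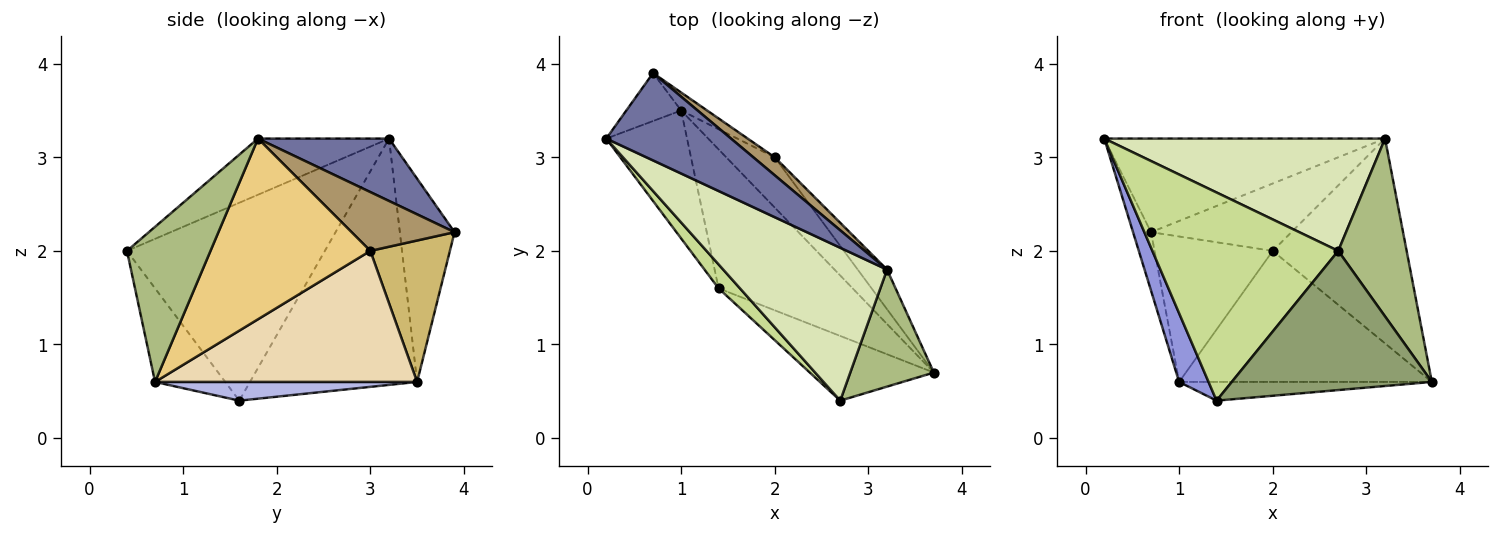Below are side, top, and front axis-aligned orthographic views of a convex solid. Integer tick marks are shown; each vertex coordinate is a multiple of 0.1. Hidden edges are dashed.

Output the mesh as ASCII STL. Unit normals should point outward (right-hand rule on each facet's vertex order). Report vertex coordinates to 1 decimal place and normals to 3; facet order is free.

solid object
 facet normal 0.323 0.692 0.646
  outer loop
   vertex 3.2 1.8 3.2
   vertex 0.7 3.9 2.2
   vertex 0.2 3.2 3.2
  endloop
 endfacet
 facet normal -0.920 0.303 -0.248
  outer loop
   vertex 1.0 3.5 0.6
   vertex 0.2 3.2 3.2
   vertex 0.7 3.9 2.2
  endloop
 endfacet
 facet normal -0.937 -0.165 -0.307
  outer loop
   vertex 1.0 3.5 0.6
   vertex 1.4 1.6 0.4
   vertex 0.2 3.2 3.2
  endloop
 endfacet
 facet normal 0.137 0.132 -0.982
  outer loop
   vertex 1.0 3.5 0.6
   vertex 3.7 0.7 0.6
   vertex 1.4 1.6 0.4
  endloop
 endfacet
 facet normal -0.303 -0.864 -0.402
  outer loop
   vertex 2.7 0.4 2.0
   vertex 1.4 1.6 0.4
   vertex 3.7 0.7 0.6
  endloop
 endfacet
 facet normal 0.714 -0.585 0.385
  outer loop
   vertex 2.7 0.4 2.0
   vertex 3.7 0.7 0.6
   vertex 3.2 1.8 3.2
  endloop
 endfacet
 facet normal -0.727 -0.682 0.079
  outer loop
   vertex 2.7 0.4 2.0
   vertex 0.2 3.2 3.2
   vertex 1.4 1.6 0.4
  endloop
 endfacet
 facet normal -0.266 -0.571 0.777
  outer loop
   vertex 2.7 0.4 2.0
   vertex 3.2 1.8 3.2
   vertex 0.2 3.2 3.2
  endloop
 endfacet
 facet normal 0.578 0.788 0.210
  outer loop
   vertex 2.0 3.0 2.0
   vertex 0.7 3.9 2.2
   vertex 3.2 1.8 3.2
  endloop
 endfacet
 facet normal 0.556 0.825 -0.102
  outer loop
   vertex 2.0 3.0 2.0
   vertex 1.0 3.5 0.6
   vertex 0.7 3.9 2.2
  endloop
 endfacet
 facet normal 0.761 0.637 -0.123
  outer loop
   vertex 2.0 3.0 2.0
   vertex 3.2 1.8 3.2
   vertex 3.7 0.7 0.6
  endloop
 endfacet
 facet normal 0.696 0.671 -0.257
  outer loop
   vertex 2.0 3.0 2.0
   vertex 3.7 0.7 0.6
   vertex 1.0 3.5 0.6
  endloop
 endfacet
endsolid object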